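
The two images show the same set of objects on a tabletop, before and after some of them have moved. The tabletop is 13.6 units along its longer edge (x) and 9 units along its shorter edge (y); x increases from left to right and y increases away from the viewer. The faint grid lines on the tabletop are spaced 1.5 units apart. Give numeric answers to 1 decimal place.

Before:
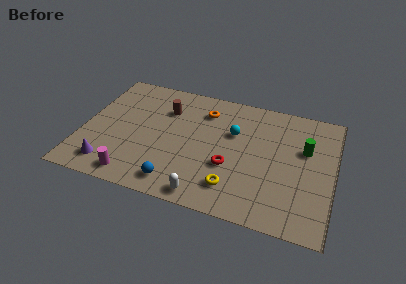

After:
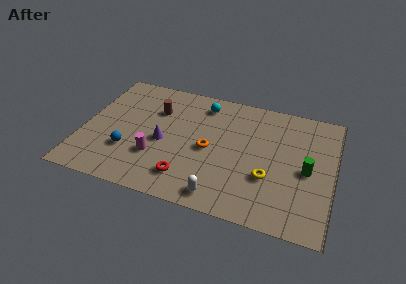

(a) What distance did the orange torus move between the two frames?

2.8

The orange torus was near (6.4, 7.0) before and (6.9, 4.2) after, so it travelled √(0.5² + 2.8²) ≈ 2.8 units.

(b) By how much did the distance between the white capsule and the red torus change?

-0.6

They were about 2.6 units apart before and 2.0 after — 0.6 units closer together.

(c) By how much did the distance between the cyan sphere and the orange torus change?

+1.3

Before: roughly 2.1 units apart; after: 3.4. That's 1.3 units further apart.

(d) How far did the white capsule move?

0.8

The white capsule was near (7.0, 0.9) before and (7.8, 1.1) after, so it travelled √(0.8² + 0.2²) ≈ 0.8 units.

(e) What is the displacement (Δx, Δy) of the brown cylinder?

(-0.5, -0.2)

The brown cylinder started near (4.3, 6.5) and ended near (3.8, 6.3).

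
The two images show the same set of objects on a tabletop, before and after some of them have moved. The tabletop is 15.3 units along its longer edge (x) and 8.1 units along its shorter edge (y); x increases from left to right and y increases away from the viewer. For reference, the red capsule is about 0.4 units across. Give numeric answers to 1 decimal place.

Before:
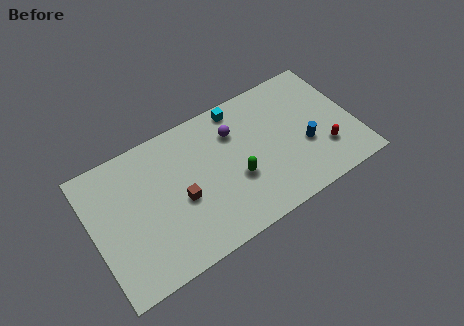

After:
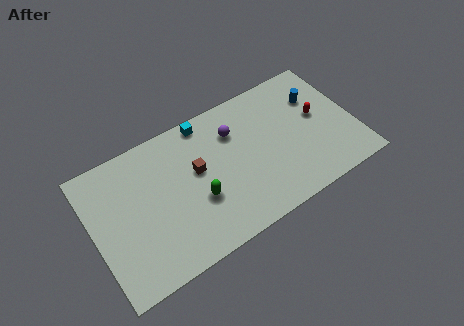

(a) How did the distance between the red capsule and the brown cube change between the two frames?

-1.2

Before: roughly 8.4 units apart; after: 7.2. That's 1.2 units closer together.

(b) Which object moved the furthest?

the blue cylinder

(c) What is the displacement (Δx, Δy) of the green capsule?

(-2.3, -0.1)

The green capsule was at about (8.2, 3.1) and moved to about (5.9, 3.0).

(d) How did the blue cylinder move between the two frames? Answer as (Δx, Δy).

(1.1, 2.6)

The blue cylinder was at about (12.3, 3.1) and moved to about (13.4, 5.7).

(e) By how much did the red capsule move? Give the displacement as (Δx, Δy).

(0.0, 2.2)

The red capsule was at about (13.3, 2.3) and moved to about (13.3, 4.5).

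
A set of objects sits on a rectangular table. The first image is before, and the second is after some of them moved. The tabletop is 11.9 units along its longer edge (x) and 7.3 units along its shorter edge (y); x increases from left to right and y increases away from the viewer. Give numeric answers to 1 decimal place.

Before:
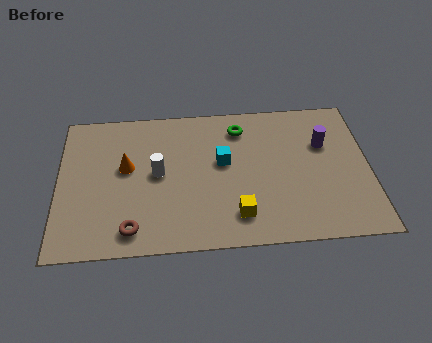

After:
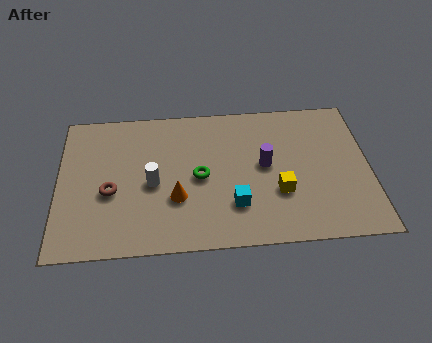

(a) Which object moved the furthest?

the green torus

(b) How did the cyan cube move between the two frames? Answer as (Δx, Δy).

(0.4, -2.2)

From the two frames, the cyan cube sits at roughly (6.3, 4.2) before and (6.7, 2.0) after.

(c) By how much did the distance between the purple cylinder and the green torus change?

-0.9

They were about 3.4 units apart before and 2.5 after — 0.9 units closer together.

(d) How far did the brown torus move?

2.1

The brown torus moved from about (2.8, 1.1) to (2.0, 3.0), a distance of √(0.8² + 1.9²) ≈ 2.1.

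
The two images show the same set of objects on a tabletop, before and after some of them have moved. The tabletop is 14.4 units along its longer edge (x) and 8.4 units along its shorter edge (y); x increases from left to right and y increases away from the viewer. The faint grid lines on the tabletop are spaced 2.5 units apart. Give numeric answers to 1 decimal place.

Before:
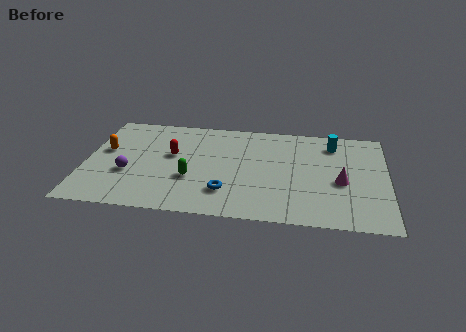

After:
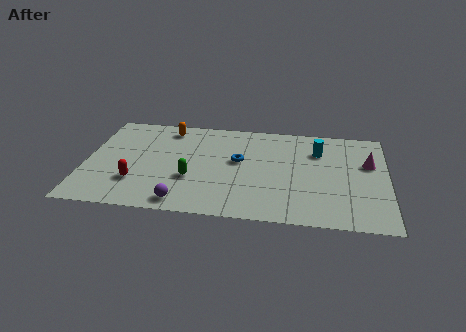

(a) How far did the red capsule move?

3.0

The red capsule moved from about (4.1, 4.9) to (2.5, 2.4), a distance of √(1.6² + 2.5²) ≈ 3.0.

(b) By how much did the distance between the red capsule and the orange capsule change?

+1.8

Before: roughly 3.2 units apart; after: 5.0. That's 1.8 units further apart.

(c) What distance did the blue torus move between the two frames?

2.7

The blue torus moved from about (6.8, 2.1) to (7.3, 4.8), a distance of √(0.5² + 2.7²) ≈ 2.7.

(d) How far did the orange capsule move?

3.7

The orange capsule moved from about (0.9, 4.9) to (3.8, 7.2), a distance of √(2.9² + 2.3²) ≈ 3.7.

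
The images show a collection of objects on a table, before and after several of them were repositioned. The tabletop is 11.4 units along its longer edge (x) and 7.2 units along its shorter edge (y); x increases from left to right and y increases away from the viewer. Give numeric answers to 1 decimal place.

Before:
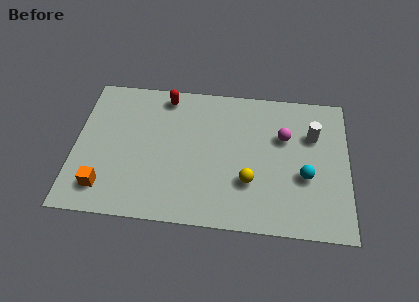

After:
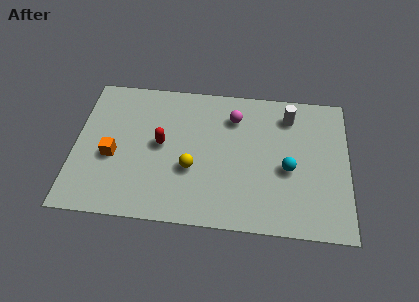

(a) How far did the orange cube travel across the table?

1.6

The orange cube was near (1.3, 1.4) before and (1.6, 3.0) after, so it travelled √(0.3² + 1.6²) ≈ 1.6 units.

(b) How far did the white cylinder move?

1.3

The white cylinder moved from about (9.9, 4.9) to (8.9, 5.8), a distance of √(1.0² + 0.9²) ≈ 1.3.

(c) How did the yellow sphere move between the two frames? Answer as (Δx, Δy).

(-2.4, 0.4)

The yellow sphere started near (7.3, 2.3) and ended near (4.9, 2.7).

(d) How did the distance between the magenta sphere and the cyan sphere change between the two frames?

+1.2

They were about 2.1 units apart before and 3.3 after — 1.2 units further apart.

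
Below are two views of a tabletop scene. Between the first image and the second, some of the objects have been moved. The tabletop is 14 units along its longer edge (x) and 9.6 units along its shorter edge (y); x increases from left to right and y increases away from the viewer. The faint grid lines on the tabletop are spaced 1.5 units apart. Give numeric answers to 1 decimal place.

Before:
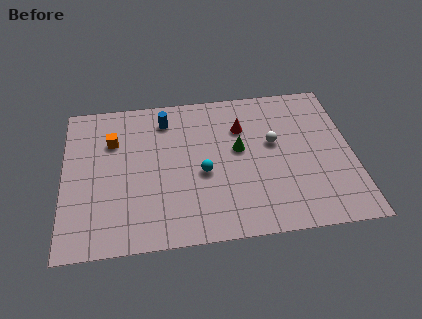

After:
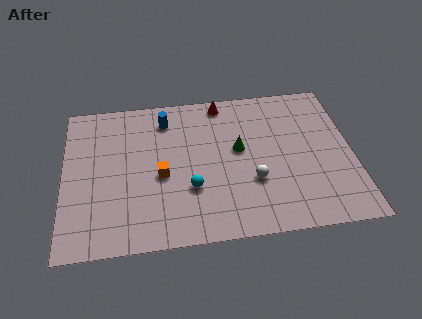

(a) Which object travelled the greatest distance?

the orange cube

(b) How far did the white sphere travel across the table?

2.5

From (10.2, 5.6) to (9.1, 3.3), the white sphere covered √(1.1² + 2.3²) ≈ 2.5 units.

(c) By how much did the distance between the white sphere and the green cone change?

+0.5

The distance was about 1.7 in the first image and 2.2 in the second, so they moved 0.5 units further apart.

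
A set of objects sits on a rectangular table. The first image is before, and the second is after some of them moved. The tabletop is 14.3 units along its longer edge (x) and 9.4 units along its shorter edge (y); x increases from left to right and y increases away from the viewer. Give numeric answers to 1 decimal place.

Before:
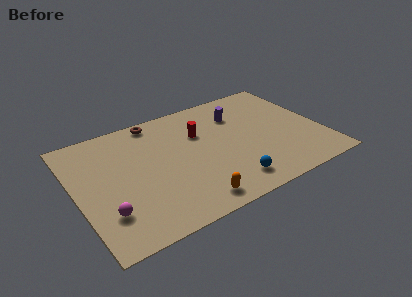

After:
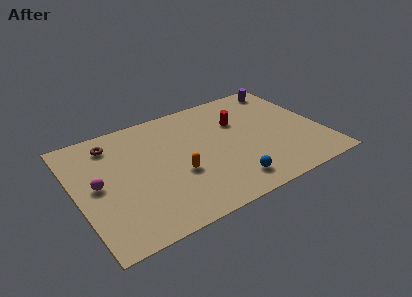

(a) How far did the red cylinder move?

2.3

The red cylinder was near (7.4, 6.3) before and (9.7, 6.3) after, so it travelled √(2.3² + 0.0²) ≈ 2.3 units.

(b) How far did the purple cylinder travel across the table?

3.4

The purple cylinder was near (9.8, 6.9) before and (12.9, 8.2) after, so it travelled √(3.1² + 1.3²) ≈ 3.4 units.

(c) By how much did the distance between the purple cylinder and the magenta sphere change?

+2.7

The distance was about 9.5 in the first image and 12.2 in the second, so they moved 2.7 units further apart.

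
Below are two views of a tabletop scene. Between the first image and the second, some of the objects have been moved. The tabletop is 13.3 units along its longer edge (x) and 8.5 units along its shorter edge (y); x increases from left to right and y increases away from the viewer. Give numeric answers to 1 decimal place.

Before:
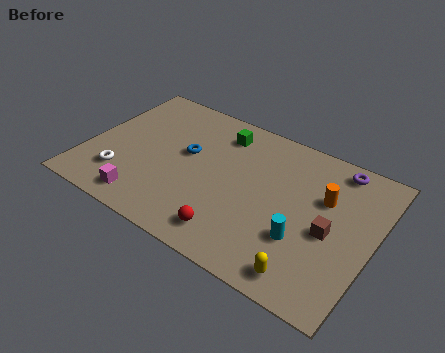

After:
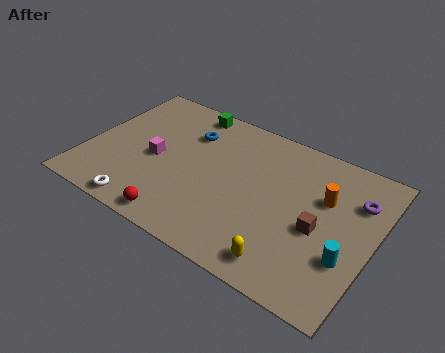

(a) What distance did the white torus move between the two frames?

1.8

The white torus moved from about (1.9, 2.1) to (3.2, 0.8), a distance of √(1.3² + 1.3²) ≈ 1.8.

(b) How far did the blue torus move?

1.3

The blue torus was near (4.5, 4.9) before and (4.4, 6.2) after, so it travelled √(0.1² + 1.3²) ≈ 1.3 units.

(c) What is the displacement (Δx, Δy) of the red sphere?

(-2.4, -0.5)

From the two frames, the red sphere sits at roughly (7.3, 1.4) before and (4.9, 0.9) after.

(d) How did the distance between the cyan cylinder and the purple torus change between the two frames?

-1.5

Before: roughly 4.8 units apart; after: 3.3. That's 1.5 units closer together.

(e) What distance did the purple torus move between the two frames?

1.8

From (11.2, 7.5) to (12.3, 6.1), the purple torus covered √(1.1² + 1.4²) ≈ 1.8 units.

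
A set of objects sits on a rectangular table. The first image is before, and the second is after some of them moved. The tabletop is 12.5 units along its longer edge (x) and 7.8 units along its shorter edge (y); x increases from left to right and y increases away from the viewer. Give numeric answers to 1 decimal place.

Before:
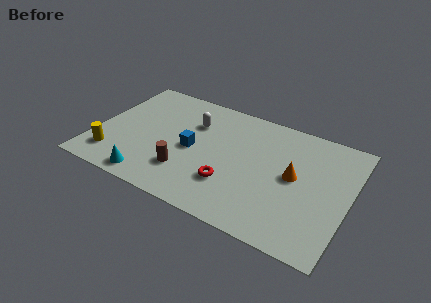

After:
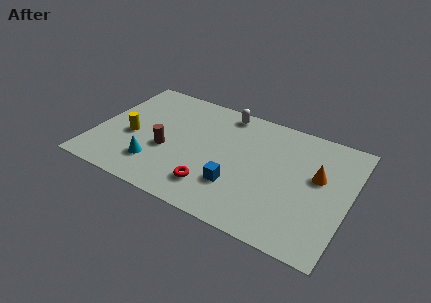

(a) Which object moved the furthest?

the blue cube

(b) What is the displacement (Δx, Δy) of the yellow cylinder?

(0.7, 1.7)

The yellow cylinder started near (1.1, 1.6) and ended near (1.8, 3.3).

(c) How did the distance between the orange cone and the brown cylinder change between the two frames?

+2.0

The distance was about 5.5 in the first image and 7.5 in the second, so they moved 2.0 units further apart.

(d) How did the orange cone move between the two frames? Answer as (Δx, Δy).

(1.1, 0.5)

The orange cone was at about (9.8, 4.1) and moved to about (10.9, 4.6).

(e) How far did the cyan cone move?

1.0

From (3.1, 0.9) to (3.2, 1.9), the cyan cone covered √(0.1² + 1.0²) ≈ 1.0 units.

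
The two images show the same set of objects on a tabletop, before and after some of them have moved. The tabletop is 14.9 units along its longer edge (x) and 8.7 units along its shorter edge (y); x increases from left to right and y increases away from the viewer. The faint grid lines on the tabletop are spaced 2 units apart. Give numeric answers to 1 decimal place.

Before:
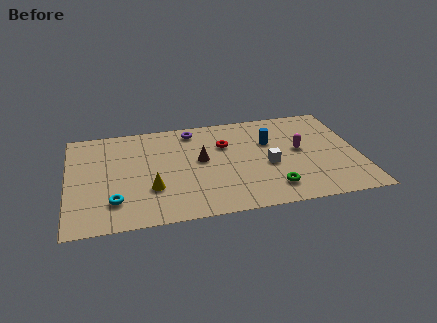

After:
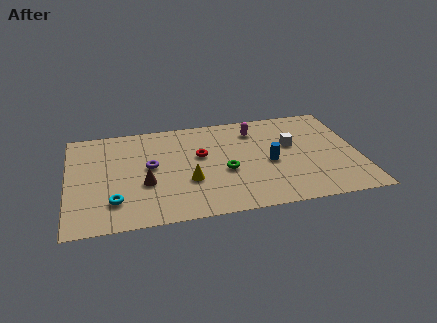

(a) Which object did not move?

the cyan torus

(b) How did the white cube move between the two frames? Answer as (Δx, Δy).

(1.3, 1.5)

The white cube started near (10.2, 3.7) and ended near (11.5, 5.2).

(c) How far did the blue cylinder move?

1.8

From (10.4, 5.7) to (10.3, 3.9), the blue cylinder covered √(0.1² + 1.8²) ≈ 1.8 units.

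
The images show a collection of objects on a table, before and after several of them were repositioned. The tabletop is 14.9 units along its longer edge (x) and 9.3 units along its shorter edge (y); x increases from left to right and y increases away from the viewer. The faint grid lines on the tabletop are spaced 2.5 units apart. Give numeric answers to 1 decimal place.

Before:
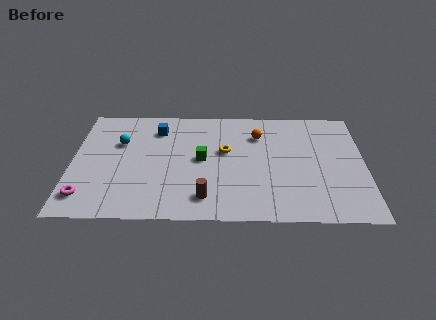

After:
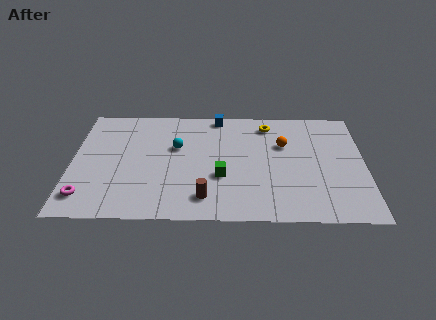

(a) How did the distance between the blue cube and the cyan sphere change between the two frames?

+1.2

Before: roughly 2.2 units apart; after: 3.4. That's 1.2 units further apart.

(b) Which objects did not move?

the magenta torus and the brown cylinder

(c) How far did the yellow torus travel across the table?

3.2

The yellow torus moved from about (7.8, 5.5) to (10.0, 7.8), a distance of √(2.2² + 2.3²) ≈ 3.2.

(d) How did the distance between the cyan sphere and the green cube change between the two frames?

-1.1

They were about 4.4 units apart before and 3.3 after — 1.1 units closer together.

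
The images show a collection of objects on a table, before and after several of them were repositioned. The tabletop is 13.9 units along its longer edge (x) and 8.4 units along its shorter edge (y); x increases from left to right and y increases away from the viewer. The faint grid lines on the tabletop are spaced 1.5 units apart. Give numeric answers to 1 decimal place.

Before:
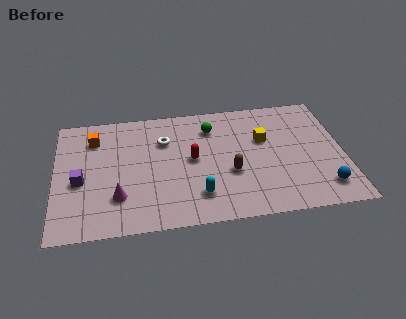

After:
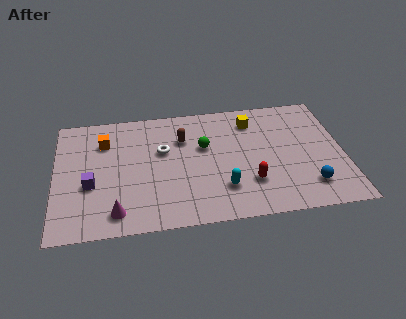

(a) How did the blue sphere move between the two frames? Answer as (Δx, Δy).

(-0.7, 0.2)

From the two frames, the blue sphere sits at roughly (12.8, 1.6) before and (12.1, 1.8) after.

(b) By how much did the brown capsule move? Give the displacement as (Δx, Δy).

(-2.2, 2.7)

The brown capsule started near (8.4, 3.2) and ended near (6.2, 5.9).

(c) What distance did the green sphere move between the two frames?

1.4

The green sphere was near (7.6, 6.5) before and (7.2, 5.2) after, so it travelled √(0.4² + 1.3²) ≈ 1.4 units.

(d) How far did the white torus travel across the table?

0.7

The white torus moved from about (5.3, 5.9) to (5.2, 5.2), a distance of √(0.1² + 0.7²) ≈ 0.7.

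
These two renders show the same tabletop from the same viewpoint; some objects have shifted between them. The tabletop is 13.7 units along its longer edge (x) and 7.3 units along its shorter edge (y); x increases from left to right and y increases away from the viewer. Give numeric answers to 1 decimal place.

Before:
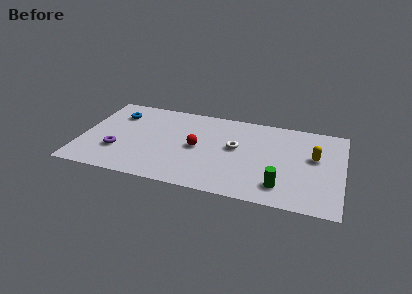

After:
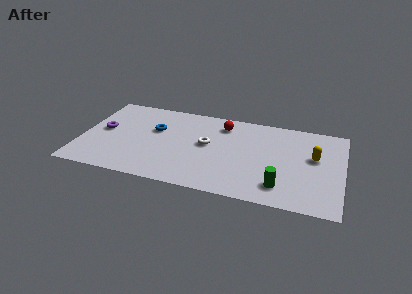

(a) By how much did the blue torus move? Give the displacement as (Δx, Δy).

(2.1, -0.9)

The blue torus started near (1.7, 5.5) and ended near (3.8, 4.6).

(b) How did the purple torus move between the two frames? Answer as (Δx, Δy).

(-0.9, 1.6)

From the two frames, the purple torus sits at roughly (2.0, 2.3) before and (1.1, 3.9) after.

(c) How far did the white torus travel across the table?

1.5

The white torus was near (8.1, 4.1) before and (6.6, 4.0) after, so it travelled √(1.5² + 0.1²) ≈ 1.5 units.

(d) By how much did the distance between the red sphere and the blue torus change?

-1.1

Before: roughly 4.8 units apart; after: 3.7. That's 1.1 units closer together.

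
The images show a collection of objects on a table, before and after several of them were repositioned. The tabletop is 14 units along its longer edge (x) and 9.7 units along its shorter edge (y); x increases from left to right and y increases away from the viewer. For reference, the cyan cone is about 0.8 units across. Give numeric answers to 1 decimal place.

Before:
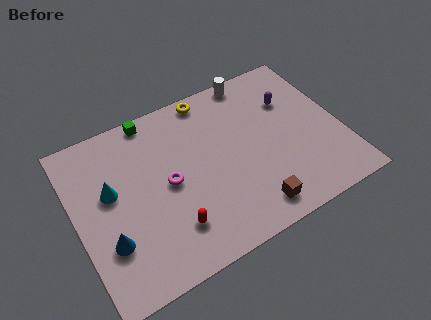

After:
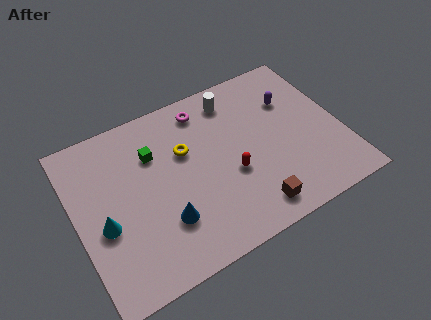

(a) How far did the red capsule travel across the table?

3.7

The red capsule was near (4.6, 2.3) before and (8.0, 3.8) after, so it travelled √(3.4² + 1.5²) ≈ 3.7 units.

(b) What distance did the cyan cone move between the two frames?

1.8

From (1.9, 5.7) to (1.3, 4.0), the cyan cone covered √(0.6² + 1.7²) ≈ 1.8 units.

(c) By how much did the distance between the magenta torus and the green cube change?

-0.9

They were about 4.1 units apart before and 3.2 after — 0.9 units closer together.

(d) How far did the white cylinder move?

1.4

From (10.0, 8.9) to (8.8, 8.1), the white cylinder covered √(1.2² + 0.8²) ≈ 1.4 units.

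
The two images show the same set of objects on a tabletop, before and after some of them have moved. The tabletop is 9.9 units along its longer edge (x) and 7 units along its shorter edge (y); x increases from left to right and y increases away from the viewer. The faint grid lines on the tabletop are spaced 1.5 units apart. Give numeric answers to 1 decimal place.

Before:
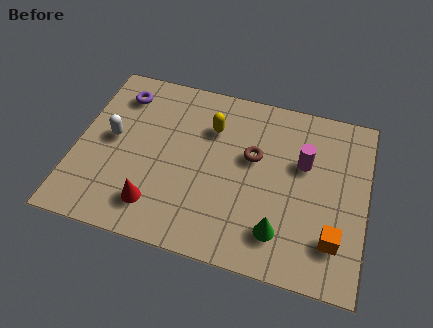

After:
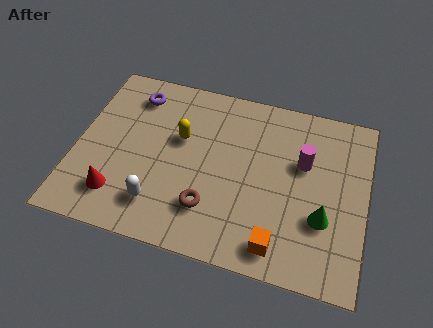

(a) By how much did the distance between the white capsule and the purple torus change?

+2.5

They were about 1.9 units apart before and 4.4 after — 2.5 units further apart.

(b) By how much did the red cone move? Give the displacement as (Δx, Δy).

(-1.3, 0.1)

From the two frames, the red cone sits at roughly (2.9, 1.4) before and (1.6, 1.5) after.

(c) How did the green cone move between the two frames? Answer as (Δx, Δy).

(1.4, 0.9)

From the two frames, the green cone sits at roughly (7.1, 1.5) before and (8.5, 2.4) after.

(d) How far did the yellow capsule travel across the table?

1.2

The yellow capsule was near (4.5, 5.0) before and (3.5, 4.3) after, so it travelled √(1.0² + 0.7²) ≈ 1.2 units.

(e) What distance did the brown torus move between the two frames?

2.7

From (6.0, 4.2) to (4.7, 1.8), the brown torus covered √(1.3² + 2.4²) ≈ 2.7 units.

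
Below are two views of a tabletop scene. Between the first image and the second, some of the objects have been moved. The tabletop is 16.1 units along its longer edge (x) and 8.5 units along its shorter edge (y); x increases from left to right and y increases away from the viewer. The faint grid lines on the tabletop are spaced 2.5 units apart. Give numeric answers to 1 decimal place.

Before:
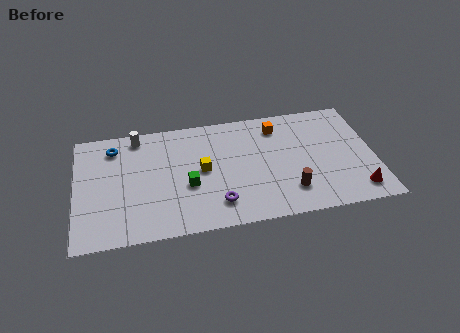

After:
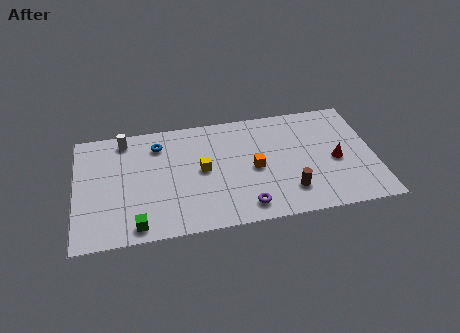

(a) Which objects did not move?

the brown cylinder and the yellow cube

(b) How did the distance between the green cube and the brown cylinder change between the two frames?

+2.7

They were about 5.6 units apart before and 8.3 after — 2.7 units further apart.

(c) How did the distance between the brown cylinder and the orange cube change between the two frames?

-2.2

They were about 4.9 units apart before and 2.7 after — 2.2 units closer together.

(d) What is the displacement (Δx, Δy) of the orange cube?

(-1.4, -2.9)

The orange cube started near (11.0, 6.9) and ended near (9.6, 4.0).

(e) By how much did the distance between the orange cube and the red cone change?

-2.4

Before: roughly 6.8 units apart; after: 4.4. That's 2.4 units closer together.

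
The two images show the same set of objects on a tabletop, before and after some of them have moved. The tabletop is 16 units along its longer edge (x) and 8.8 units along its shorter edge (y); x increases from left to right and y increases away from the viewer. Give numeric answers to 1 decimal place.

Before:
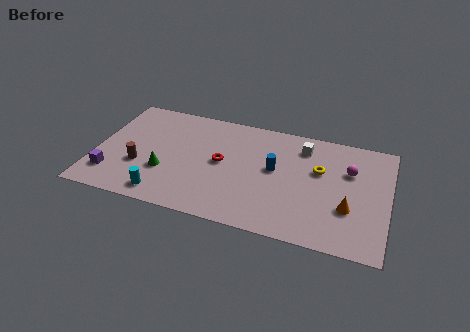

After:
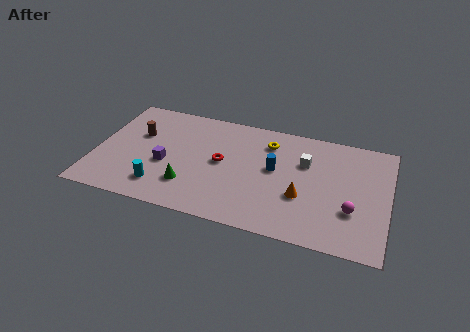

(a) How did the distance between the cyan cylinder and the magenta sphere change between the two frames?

-0.5

Before: roughly 10.9 units apart; after: 10.4. That's 0.5 units closer together.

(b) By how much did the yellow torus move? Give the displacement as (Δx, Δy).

(-2.9, 1.4)

From the two frames, the yellow torus sits at roughly (12.2, 5.5) before and (9.3, 6.9) after.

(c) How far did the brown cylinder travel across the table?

2.5

From (2.5, 3.1) to (2.2, 5.6), the brown cylinder covered √(0.3² + 2.5²) ≈ 2.5 units.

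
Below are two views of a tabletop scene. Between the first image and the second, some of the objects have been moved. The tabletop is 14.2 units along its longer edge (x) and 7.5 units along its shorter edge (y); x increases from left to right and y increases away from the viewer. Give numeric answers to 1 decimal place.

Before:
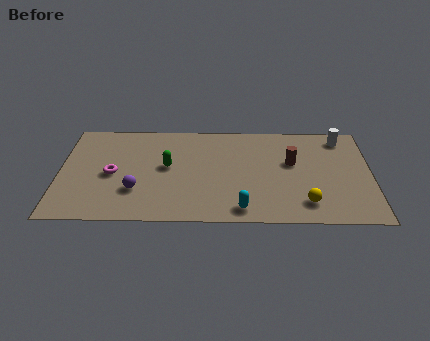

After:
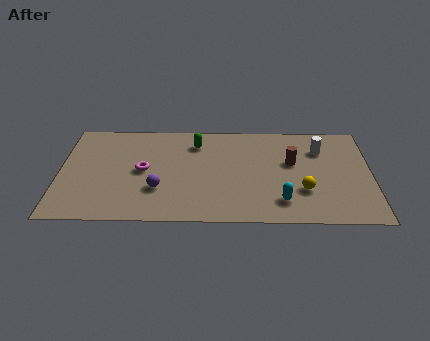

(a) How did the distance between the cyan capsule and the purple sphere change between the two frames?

+0.7

They were about 5.0 units apart before and 5.7 after — 0.7 units further apart.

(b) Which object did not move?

the brown cylinder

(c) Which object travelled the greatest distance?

the green capsule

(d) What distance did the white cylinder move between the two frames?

1.3

The white cylinder was near (12.9, 6.4) before and (11.9, 5.5) after, so it travelled √(1.0² + 0.9²) ≈ 1.3 units.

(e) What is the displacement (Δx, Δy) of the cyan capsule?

(1.8, 0.6)

From the two frames, the cyan capsule sits at roughly (8.3, 1.0) before and (10.1, 1.6) after.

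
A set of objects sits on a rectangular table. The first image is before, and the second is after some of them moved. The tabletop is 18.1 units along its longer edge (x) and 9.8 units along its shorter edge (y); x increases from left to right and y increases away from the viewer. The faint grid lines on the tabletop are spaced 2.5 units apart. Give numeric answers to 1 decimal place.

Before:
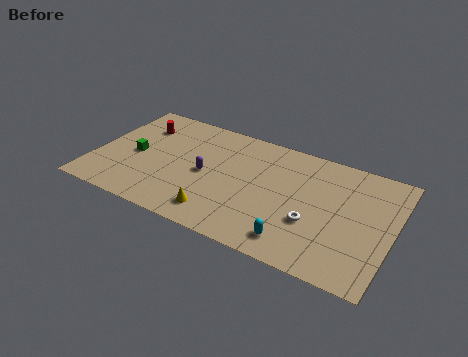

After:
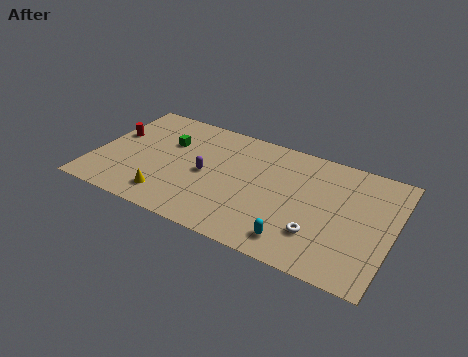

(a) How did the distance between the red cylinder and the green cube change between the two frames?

+0.7

Before: roughly 2.7 units apart; after: 3.4. That's 0.7 units further apart.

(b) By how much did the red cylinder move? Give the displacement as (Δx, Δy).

(-1.4, -1.4)

The red cylinder started near (2.3, 7.3) and ended near (0.9, 5.9).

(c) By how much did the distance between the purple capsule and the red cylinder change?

+0.8

They were about 5.2 units apart before and 6.0 after — 0.8 units further apart.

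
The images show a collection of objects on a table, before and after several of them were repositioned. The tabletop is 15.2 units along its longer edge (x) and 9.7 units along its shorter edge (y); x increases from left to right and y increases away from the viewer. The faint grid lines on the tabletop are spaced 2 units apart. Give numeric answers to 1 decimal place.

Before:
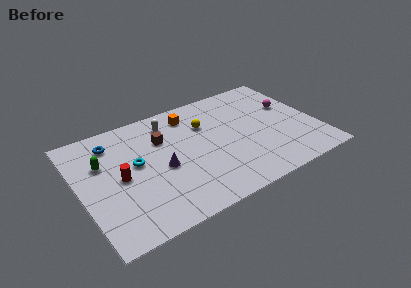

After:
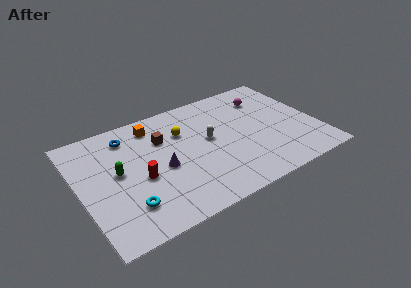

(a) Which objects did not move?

the purple cone and the brown cube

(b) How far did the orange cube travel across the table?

2.4

The orange cube moved from about (7.5, 8.0) to (5.1, 8.1), a distance of √(2.4² + 0.1²) ≈ 2.4.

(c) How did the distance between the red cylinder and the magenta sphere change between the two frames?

-2.1

Before: roughly 11.4 units apart; after: 9.3. That's 2.1 units closer together.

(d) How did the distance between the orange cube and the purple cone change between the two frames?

-0.6

They were about 4.4 units apart before and 3.8 after — 0.6 units closer together.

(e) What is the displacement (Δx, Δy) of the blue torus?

(1.0, 0.1)

The blue torus was at about (2.4, 7.8) and moved to about (3.4, 7.9).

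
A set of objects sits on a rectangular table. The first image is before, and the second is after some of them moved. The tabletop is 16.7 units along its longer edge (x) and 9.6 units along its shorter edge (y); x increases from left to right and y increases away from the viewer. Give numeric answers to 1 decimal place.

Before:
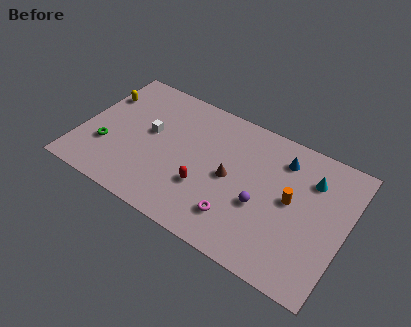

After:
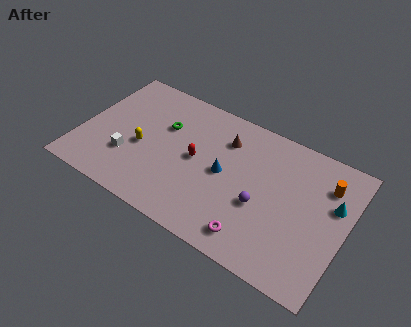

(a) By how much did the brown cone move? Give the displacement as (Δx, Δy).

(-0.7, 2.5)

The brown cone started near (9.5, 4.7) and ended near (8.8, 7.2).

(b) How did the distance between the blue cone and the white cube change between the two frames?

-2.3

Before: roughly 8.5 units apart; after: 6.2. That's 2.3 units closer together.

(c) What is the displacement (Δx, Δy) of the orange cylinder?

(1.9, 2.1)

The orange cylinder was at about (13.3, 5.1) and moved to about (15.2, 7.2).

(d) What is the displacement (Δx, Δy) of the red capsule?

(-0.8, 1.7)

The red capsule was at about (8.1, 3.2) and moved to about (7.3, 4.9).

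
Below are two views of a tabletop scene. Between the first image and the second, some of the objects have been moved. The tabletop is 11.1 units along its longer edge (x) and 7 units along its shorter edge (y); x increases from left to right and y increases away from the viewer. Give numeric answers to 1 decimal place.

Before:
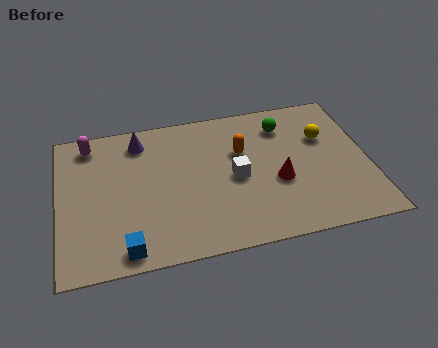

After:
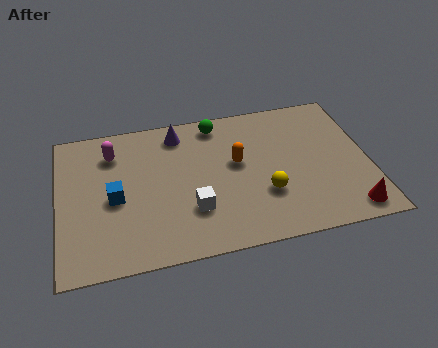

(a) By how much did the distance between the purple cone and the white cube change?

-0.3

The distance was about 4.1 in the first image and 3.8 in the second, so they moved 0.3 units closer together.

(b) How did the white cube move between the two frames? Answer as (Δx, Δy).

(-1.6, -1.2)

The white cube was at about (6.3, 3.3) and moved to about (4.7, 2.1).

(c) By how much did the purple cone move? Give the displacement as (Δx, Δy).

(1.4, 0.1)

The purple cone was at about (3.0, 5.8) and moved to about (4.4, 5.9).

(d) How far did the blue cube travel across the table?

2.4

The blue cube was near (2.3, 0.8) before and (2.0, 3.2) after, so it travelled √(0.3² + 2.4²) ≈ 2.4 units.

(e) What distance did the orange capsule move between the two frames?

0.5

The orange capsule was near (6.6, 4.5) before and (6.4, 4.0) after, so it travelled √(0.2² + 0.5²) ≈ 0.5 units.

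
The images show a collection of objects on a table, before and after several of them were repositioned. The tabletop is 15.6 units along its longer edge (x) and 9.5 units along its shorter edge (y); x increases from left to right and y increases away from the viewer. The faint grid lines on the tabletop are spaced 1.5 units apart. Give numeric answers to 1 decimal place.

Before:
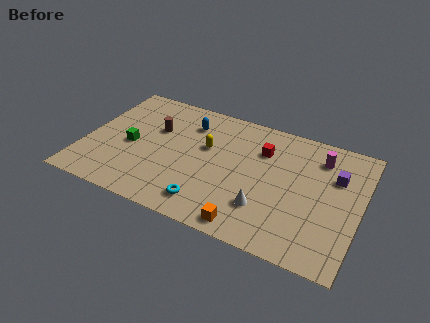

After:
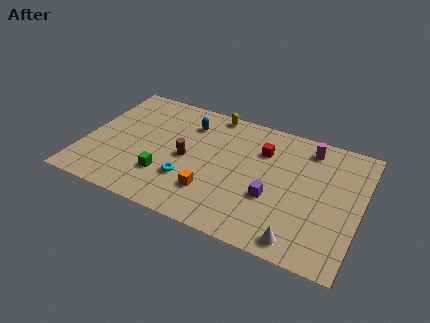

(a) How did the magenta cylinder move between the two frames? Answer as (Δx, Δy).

(-0.7, 0.5)

The magenta cylinder was at about (13.1, 7.5) and moved to about (12.4, 8.0).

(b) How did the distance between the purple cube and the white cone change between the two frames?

-2.2

The distance was about 5.2 in the first image and 3.0 in the second, so they moved 2.2 units closer together.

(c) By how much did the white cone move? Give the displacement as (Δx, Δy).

(2.1, -1.5)

From the two frames, the white cone sits at roughly (10.5, 2.6) before and (12.6, 1.1) after.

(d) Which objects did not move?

the red cube and the blue capsule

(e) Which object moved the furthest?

the purple cube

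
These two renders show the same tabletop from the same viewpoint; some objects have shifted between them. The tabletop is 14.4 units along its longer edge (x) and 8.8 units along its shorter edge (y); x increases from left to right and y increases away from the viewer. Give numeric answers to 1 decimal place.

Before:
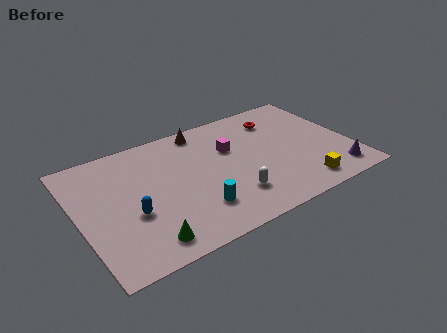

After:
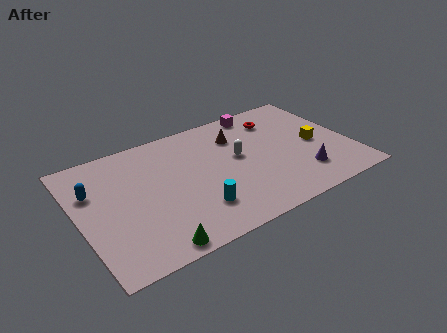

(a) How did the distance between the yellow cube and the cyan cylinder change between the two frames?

+1.5

The distance was about 5.6 in the first image and 7.1 in the second, so they moved 1.5 units further apart.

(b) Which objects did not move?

the cyan cylinder and the red torus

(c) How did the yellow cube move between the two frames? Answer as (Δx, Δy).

(1.3, 2.8)

The yellow cube was at about (11.3, 1.3) and moved to about (12.6, 4.1).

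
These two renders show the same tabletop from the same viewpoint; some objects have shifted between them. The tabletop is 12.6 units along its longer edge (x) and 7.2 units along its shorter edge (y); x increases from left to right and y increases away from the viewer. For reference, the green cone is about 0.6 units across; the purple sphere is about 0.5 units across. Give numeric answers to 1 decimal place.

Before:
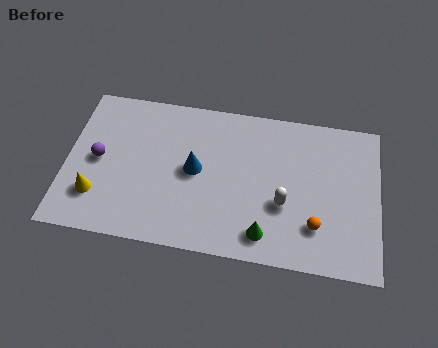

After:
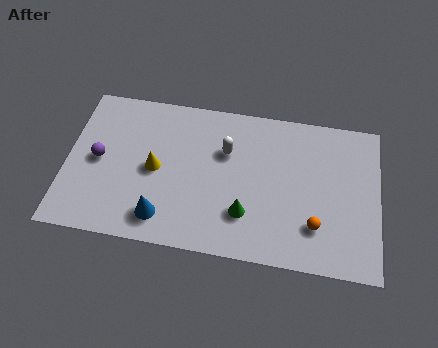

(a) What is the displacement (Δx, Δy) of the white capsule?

(-2.4, 2.1)

The white capsule was at about (8.8, 2.7) and moved to about (6.4, 4.8).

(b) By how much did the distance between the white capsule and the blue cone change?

+0.5

The distance was about 3.7 in the first image and 4.2 in the second, so they moved 0.5 units further apart.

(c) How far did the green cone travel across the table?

1.1

From (8.1, 1.2) to (7.3, 2.0), the green cone covered √(0.8² + 0.8²) ≈ 1.1 units.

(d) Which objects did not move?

the orange sphere and the purple sphere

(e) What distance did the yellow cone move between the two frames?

2.8

From (1.3, 1.9) to (3.6, 3.5), the yellow cone covered √(2.3² + 1.6²) ≈ 2.8 units.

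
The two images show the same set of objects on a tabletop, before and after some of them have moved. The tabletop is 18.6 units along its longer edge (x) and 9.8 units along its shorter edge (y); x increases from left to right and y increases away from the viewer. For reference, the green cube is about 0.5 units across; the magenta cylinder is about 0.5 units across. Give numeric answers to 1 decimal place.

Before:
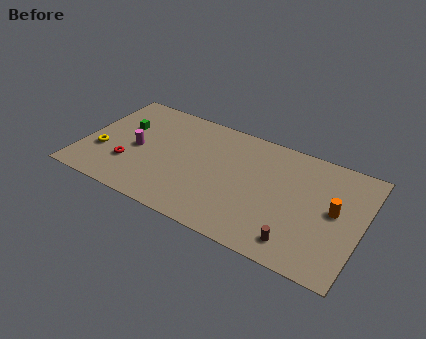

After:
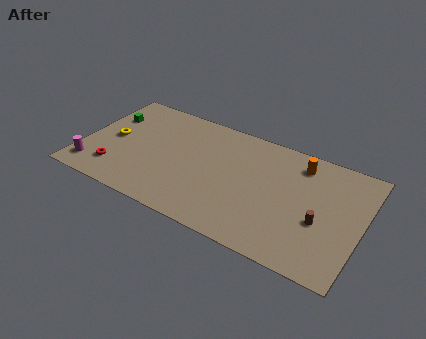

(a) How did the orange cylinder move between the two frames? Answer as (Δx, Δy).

(-2.6, 2.9)

The orange cylinder was at about (16.8, 5.2) and moved to about (14.2, 8.1).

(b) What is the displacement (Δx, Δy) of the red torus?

(-0.8, -0.8)

The red torus was at about (3.3, 3.0) and moved to about (2.5, 2.2).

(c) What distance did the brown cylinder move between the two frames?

2.6

The brown cylinder was near (14.8, 1.6) before and (16.0, 3.9) after, so it travelled √(1.2² + 2.3²) ≈ 2.6 units.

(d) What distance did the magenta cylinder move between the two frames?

3.9

From (3.6, 4.6) to (1.0, 1.7), the magenta cylinder covered √(2.6² + 2.9²) ≈ 3.9 units.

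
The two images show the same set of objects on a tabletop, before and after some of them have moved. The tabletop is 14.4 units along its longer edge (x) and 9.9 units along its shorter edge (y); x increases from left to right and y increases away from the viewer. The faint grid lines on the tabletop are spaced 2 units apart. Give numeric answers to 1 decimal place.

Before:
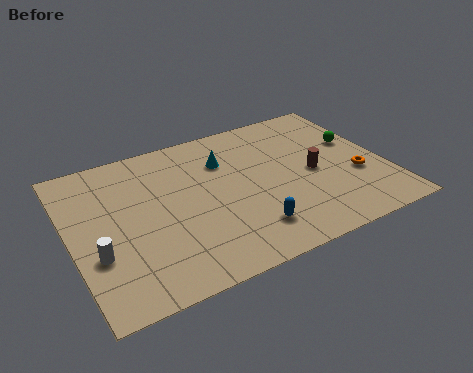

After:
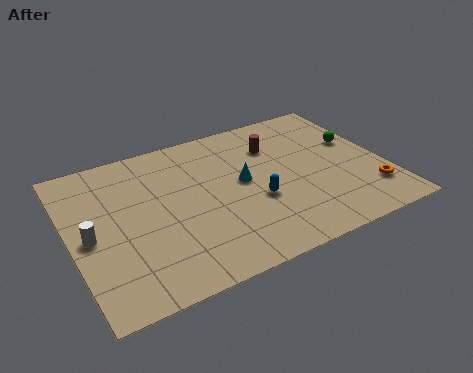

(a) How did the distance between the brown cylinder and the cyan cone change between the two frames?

-1.9

The distance was about 4.5 in the first image and 2.6 in the second, so they moved 1.9 units closer together.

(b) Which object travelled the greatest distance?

the brown cylinder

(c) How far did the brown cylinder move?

3.0

The brown cylinder was near (11.1, 4.6) before and (9.7, 7.2) after, so it travelled √(1.4² + 2.6²) ≈ 3.0 units.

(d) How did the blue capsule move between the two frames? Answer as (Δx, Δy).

(0.6, 1.7)

The blue capsule started near (7.7, 2.1) and ended near (8.3, 3.8).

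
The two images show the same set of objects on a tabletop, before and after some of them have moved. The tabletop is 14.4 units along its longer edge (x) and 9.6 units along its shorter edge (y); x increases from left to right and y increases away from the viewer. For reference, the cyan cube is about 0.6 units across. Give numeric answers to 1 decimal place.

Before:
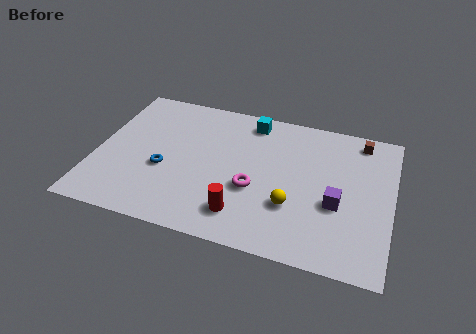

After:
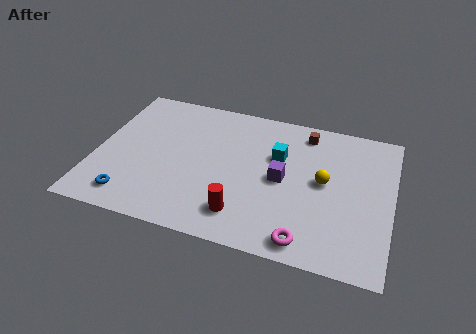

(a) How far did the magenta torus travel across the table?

3.7

The magenta torus was near (7.8, 3.7) before and (10.5, 1.1) after, so it travelled √(2.7² + 2.6²) ≈ 3.7 units.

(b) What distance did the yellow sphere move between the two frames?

2.4

From (9.7, 3.1) to (11.1, 5.1), the yellow sphere covered √(1.4² + 2.0²) ≈ 2.4 units.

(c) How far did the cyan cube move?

2.6

From (7.3, 8.3) to (8.8, 6.2), the cyan cube covered √(1.5² + 2.1²) ≈ 2.6 units.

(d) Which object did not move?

the red cylinder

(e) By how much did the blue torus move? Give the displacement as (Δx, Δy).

(-1.4, -2.3)

The blue torus started near (3.4, 3.8) and ended near (2.0, 1.5).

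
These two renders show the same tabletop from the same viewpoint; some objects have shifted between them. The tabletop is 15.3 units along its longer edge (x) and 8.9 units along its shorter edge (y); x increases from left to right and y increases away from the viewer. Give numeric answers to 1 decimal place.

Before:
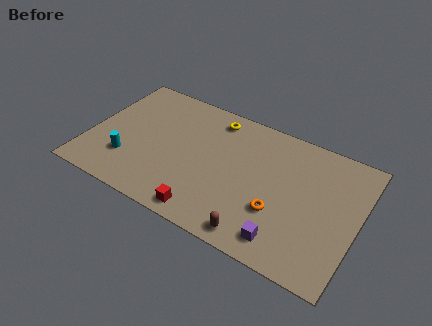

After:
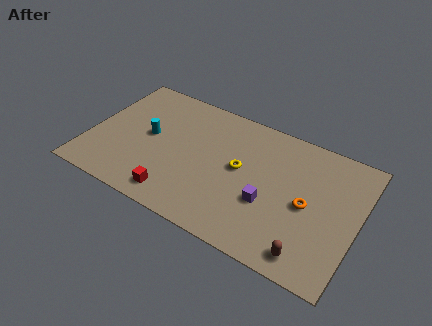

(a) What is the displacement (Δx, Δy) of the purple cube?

(-1.2, 1.9)

The purple cube was at about (11.6, 1.4) and moved to about (10.4, 3.3).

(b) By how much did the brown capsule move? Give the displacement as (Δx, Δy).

(2.9, 0.2)

From the two frames, the brown capsule sits at roughly (10.1, 1.0) before and (13.0, 1.2) after.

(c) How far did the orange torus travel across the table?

1.9

The orange torus moved from about (11.0, 3.0) to (12.5, 4.2), a distance of √(1.5² + 1.2²) ≈ 1.9.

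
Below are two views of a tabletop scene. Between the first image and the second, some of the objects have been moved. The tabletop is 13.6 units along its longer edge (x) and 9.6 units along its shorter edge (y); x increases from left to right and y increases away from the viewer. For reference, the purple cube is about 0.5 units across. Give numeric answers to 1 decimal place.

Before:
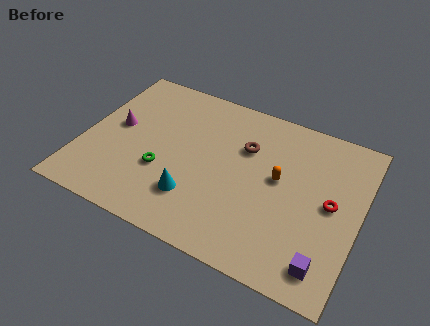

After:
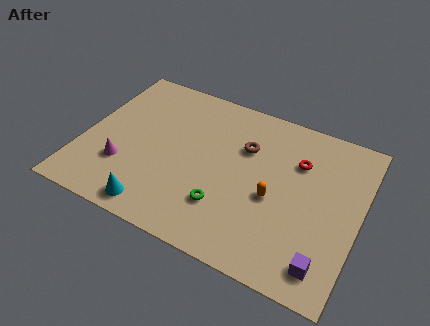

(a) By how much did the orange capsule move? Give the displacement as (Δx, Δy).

(-0.1, -1.2)

From the two frames, the orange capsule sits at roughly (9.6, 5.3) before and (9.5, 4.1) after.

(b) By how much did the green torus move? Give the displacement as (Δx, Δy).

(3.2, -0.8)

From the two frames, the green torus sits at roughly (4.1, 3.4) before and (7.3, 2.6) after.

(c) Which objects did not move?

the purple cube and the brown torus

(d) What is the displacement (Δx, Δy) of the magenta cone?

(0.7, -2.3)

The magenta cone was at about (1.5, 5.2) and moved to about (2.2, 2.9).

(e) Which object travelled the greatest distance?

the green torus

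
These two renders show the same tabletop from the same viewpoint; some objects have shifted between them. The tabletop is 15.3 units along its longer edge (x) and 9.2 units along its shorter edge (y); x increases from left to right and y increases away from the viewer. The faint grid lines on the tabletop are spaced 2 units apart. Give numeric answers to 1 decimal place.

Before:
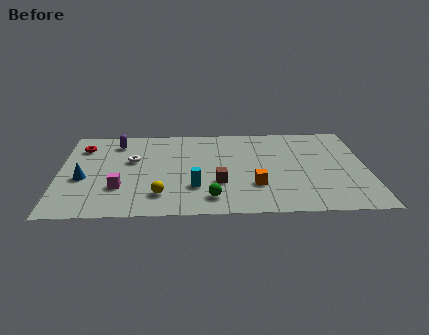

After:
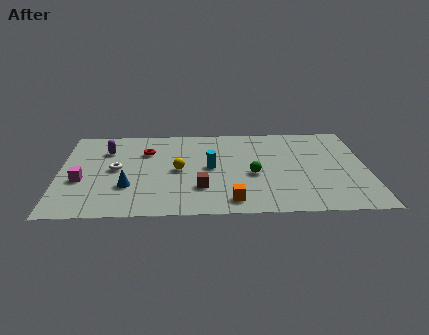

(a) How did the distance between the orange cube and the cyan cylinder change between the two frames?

+0.5

The distance was about 3.0 in the first image and 3.5 in the second, so they moved 0.5 units further apart.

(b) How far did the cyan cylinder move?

2.2

The cyan cylinder was near (6.7, 2.7) before and (7.5, 4.7) after, so it travelled √(0.8² + 2.0²) ≈ 2.2 units.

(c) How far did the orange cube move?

1.9

The orange cube was near (9.7, 2.8) before and (8.5, 1.3) after, so it travelled √(1.2² + 1.5²) ≈ 1.9 units.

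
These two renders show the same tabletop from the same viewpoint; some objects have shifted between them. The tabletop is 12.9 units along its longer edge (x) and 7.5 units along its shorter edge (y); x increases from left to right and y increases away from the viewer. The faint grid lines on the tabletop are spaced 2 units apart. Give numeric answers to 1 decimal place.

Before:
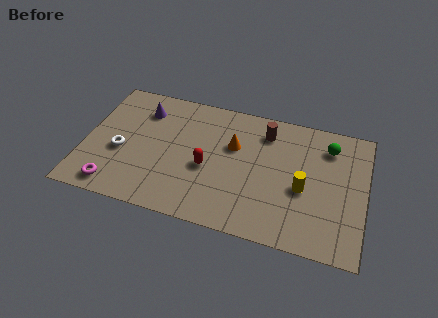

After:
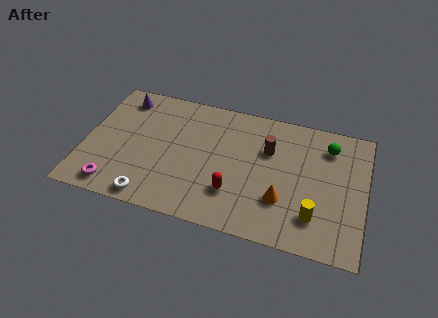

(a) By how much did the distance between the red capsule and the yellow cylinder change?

-0.7

They were about 4.4 units apart before and 3.7 after — 0.7 units closer together.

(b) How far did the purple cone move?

1.1

From (2.5, 5.8) to (1.5, 6.3), the purple cone covered √(1.0² + 0.5²) ≈ 1.1 units.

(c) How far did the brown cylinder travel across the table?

1.0

The brown cylinder was near (8.2, 6.0) before and (8.4, 5.0) after, so it travelled √(0.2² + 1.0²) ≈ 1.0 units.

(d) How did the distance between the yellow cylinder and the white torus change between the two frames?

-0.9

Before: roughly 8.4 units apart; after: 7.5. That's 0.9 units closer together.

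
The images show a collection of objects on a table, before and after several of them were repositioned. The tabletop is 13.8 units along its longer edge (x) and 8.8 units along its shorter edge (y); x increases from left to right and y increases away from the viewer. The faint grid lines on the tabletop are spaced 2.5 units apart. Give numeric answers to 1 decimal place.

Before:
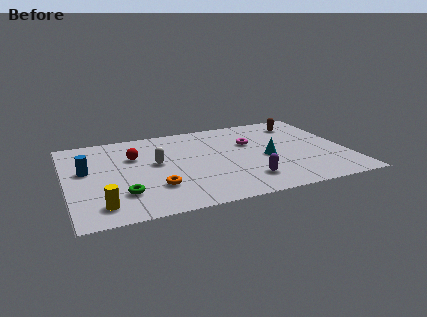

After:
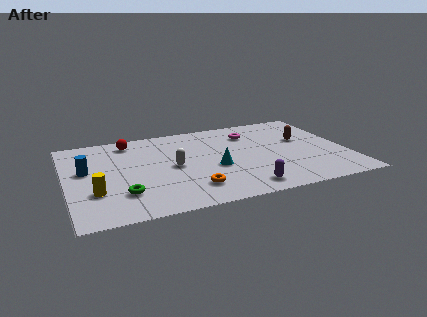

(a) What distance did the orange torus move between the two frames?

1.8

The orange torus was near (4.2, 2.5) before and (5.9, 1.9) after, so it travelled √(1.7² + 0.6²) ≈ 1.8 units.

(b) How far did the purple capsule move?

0.7

The purple capsule was near (8.6, 1.9) before and (8.4, 1.2) after, so it travelled √(0.2² + 0.7²) ≈ 0.7 units.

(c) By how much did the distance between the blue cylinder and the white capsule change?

+0.9

They were about 3.4 units apart before and 4.3 after — 0.9 units further apart.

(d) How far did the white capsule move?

1.0

From (4.4, 4.9) to (5.2, 4.3), the white capsule covered √(0.8² + 0.6²) ≈ 1.0 units.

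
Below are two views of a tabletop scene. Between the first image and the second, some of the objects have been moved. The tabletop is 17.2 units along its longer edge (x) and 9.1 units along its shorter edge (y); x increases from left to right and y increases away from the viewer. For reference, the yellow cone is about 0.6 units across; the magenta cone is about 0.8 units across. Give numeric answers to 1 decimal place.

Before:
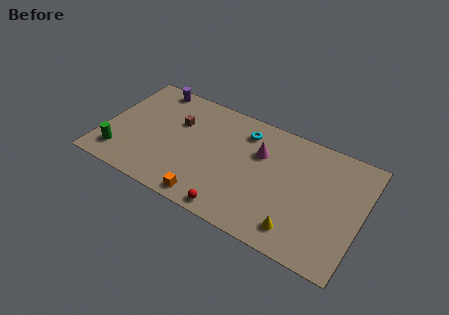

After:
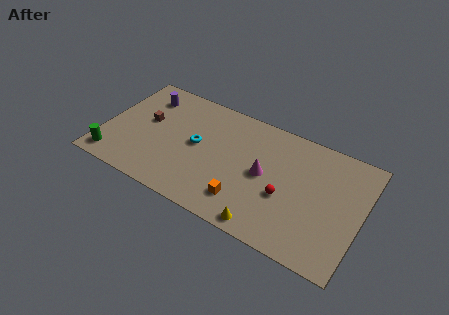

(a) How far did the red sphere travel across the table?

4.1

The red sphere moved from about (9.2, 0.9) to (12.3, 3.6), a distance of √(3.1² + 2.7²) ≈ 4.1.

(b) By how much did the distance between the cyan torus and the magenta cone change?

+2.9

They were about 1.7 units apart before and 4.6 after — 2.9 units further apart.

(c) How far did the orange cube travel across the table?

2.5

From (7.5, 1.0) to (9.8, 2.0), the orange cube covered √(2.3² + 1.0²) ≈ 2.5 units.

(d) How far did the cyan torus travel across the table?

3.8

The cyan torus moved from about (9.1, 7.3) to (6.2, 4.8), a distance of √(2.9² + 2.5²) ≈ 3.8.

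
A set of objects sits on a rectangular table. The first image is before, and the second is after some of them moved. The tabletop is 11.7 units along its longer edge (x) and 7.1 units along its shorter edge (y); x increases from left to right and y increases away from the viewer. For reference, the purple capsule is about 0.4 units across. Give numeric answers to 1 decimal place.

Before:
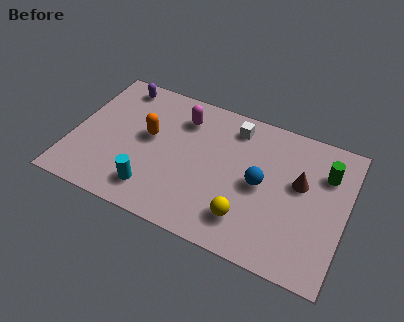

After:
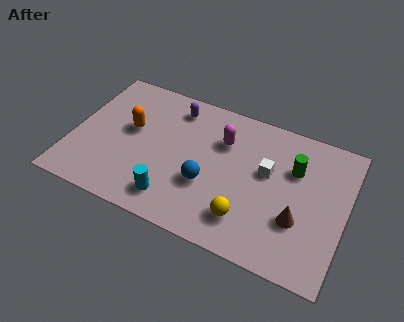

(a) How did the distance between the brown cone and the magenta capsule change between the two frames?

-1.0

The distance was about 5.4 in the first image and 4.4 in the second, so they moved 1.0 units closer together.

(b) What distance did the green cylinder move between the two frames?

1.3

The green cylinder moved from about (10.7, 5.1) to (9.4, 4.8), a distance of √(1.3² + 0.3²) ≈ 1.3.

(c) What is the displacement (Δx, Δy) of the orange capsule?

(-0.8, 0.1)

From the two frames, the orange capsule sits at roughly (3.2, 4.0) before and (2.4, 4.1) after.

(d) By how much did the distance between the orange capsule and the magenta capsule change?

+2.0

The distance was about 2.0 in the first image and 4.0 in the second, so they moved 2.0 units further apart.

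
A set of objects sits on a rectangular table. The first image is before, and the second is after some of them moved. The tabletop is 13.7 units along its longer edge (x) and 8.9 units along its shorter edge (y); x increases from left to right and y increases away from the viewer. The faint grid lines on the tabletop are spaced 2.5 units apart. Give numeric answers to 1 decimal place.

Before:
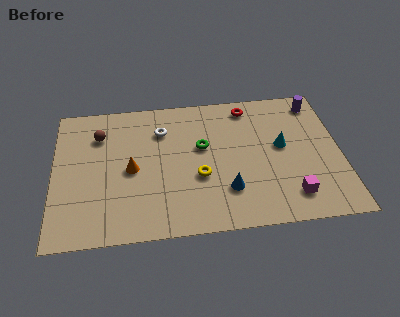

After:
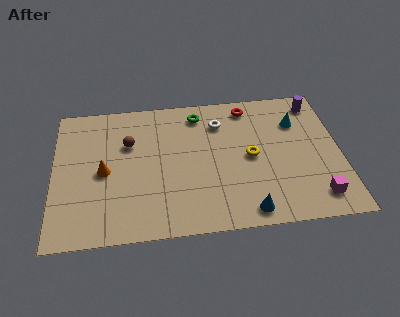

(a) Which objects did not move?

the red torus and the purple cylinder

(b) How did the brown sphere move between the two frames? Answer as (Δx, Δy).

(1.4, -0.7)

The brown sphere started near (2.2, 6.6) and ended near (3.6, 5.9).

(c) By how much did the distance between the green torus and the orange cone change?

+2.1

They were about 3.6 units apart before and 5.7 after — 2.1 units further apart.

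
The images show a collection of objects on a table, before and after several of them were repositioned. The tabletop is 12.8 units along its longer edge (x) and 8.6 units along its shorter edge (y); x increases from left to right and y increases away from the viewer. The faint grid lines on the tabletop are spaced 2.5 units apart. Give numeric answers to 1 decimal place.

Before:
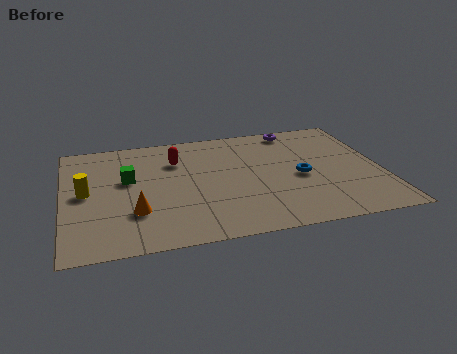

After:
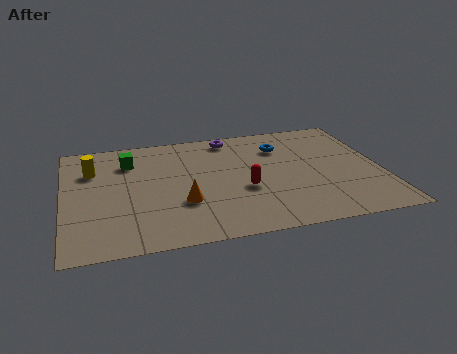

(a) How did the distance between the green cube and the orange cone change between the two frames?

+1.6

The distance was about 2.5 in the first image and 4.1 in the second, so they moved 1.6 units further apart.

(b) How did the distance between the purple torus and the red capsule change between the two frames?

-1.0

They were about 5.2 units apart before and 4.2 after — 1.0 units closer together.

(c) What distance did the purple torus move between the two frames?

2.7

The purple torus was near (9.6, 7.7) before and (6.9, 7.6) after, so it travelled √(2.7² + 0.1²) ≈ 2.7 units.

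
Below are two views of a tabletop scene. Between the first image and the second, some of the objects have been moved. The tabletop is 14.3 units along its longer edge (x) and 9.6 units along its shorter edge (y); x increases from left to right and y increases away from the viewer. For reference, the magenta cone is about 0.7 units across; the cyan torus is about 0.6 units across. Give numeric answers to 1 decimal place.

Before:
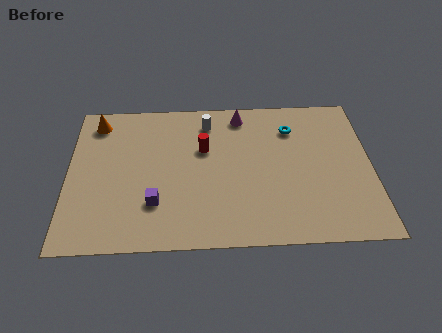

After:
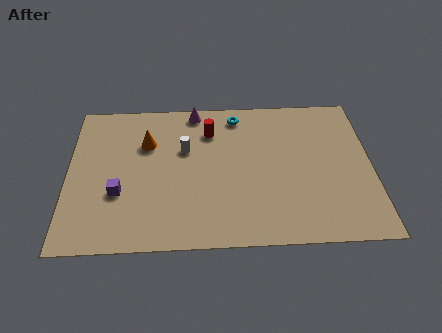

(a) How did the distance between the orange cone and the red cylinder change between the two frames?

-2.4

The distance was about 5.5 in the first image and 3.1 in the second, so they moved 2.4 units closer together.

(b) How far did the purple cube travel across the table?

1.8

The purple cube was near (4.1, 2.7) before and (2.4, 3.4) after, so it travelled √(1.7² + 0.7²) ≈ 1.8 units.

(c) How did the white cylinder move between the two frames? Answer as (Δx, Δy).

(-1.1, -1.8)

The white cylinder was at about (6.6, 7.9) and moved to about (5.5, 6.1).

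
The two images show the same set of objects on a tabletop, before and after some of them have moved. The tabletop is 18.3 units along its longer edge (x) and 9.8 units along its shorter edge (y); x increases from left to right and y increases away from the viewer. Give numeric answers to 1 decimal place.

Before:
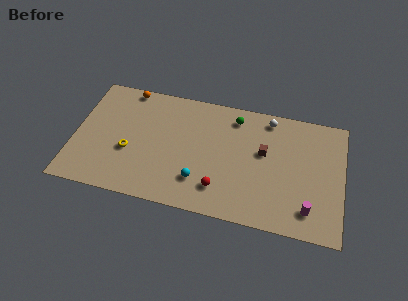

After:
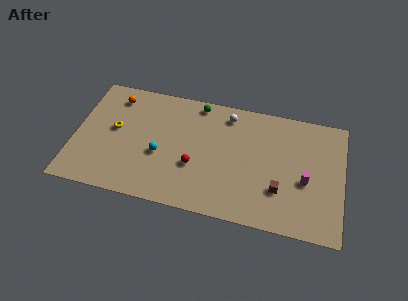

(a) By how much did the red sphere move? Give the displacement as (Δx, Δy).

(-1.8, 1.4)

The red sphere was at about (10.1, 2.2) and moved to about (8.3, 3.6).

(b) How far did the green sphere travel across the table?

2.7

The green sphere was near (10.8, 8.2) before and (8.2, 8.8) after, so it travelled √(2.6² + 0.6²) ≈ 2.7 units.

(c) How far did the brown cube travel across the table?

3.0

From (12.9, 5.8) to (14.1, 3.0), the brown cube covered √(1.2² + 2.8²) ≈ 3.0 units.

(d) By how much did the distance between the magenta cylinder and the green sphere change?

+0.7

Before: roughly 8.2 units apart; after: 8.9. That's 0.7 units further apart.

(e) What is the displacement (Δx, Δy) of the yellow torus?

(-1.1, 1.6)

The yellow torus started near (3.8, 3.8) and ended near (2.7, 5.4).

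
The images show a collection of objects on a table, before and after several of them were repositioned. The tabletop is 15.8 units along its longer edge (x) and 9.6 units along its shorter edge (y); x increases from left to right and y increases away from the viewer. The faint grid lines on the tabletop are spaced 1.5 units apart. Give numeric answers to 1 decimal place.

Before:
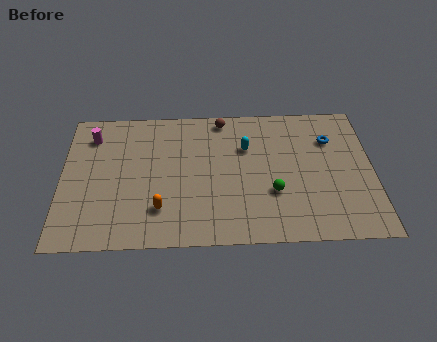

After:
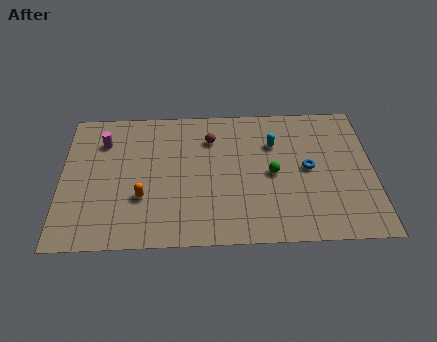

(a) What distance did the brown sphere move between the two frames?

1.5

From (8.2, 8.6) to (7.6, 7.2), the brown sphere covered √(0.6² + 1.4²) ≈ 1.5 units.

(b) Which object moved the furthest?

the blue torus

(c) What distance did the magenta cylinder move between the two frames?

0.7

The magenta cylinder moved from about (1.5, 7.6) to (2.1, 7.2), a distance of √(0.6² + 0.4²) ≈ 0.7.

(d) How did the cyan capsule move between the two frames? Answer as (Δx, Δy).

(1.4, 0.2)

The cyan capsule started near (9.4, 6.5) and ended near (10.8, 6.7).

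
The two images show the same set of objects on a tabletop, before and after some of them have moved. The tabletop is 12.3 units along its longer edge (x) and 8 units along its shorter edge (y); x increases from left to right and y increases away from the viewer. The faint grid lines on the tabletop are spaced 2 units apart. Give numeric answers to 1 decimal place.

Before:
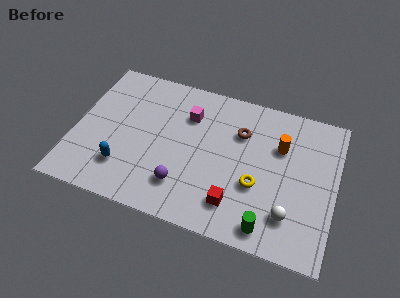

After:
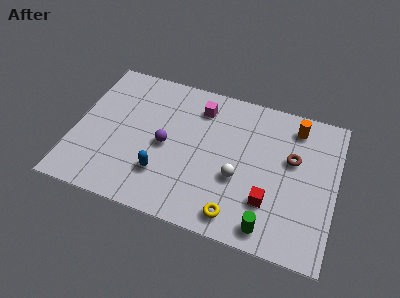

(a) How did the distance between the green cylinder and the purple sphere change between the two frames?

+1.6

Before: roughly 4.2 units apart; after: 5.8. That's 1.6 units further apart.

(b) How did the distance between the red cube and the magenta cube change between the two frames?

+0.6

They were about 4.9 units apart before and 5.5 after — 0.6 units further apart.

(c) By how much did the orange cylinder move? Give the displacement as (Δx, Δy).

(0.6, 1.3)

The orange cylinder started near (9.6, 5.4) and ended near (10.2, 6.7).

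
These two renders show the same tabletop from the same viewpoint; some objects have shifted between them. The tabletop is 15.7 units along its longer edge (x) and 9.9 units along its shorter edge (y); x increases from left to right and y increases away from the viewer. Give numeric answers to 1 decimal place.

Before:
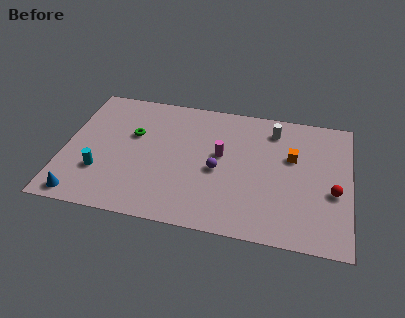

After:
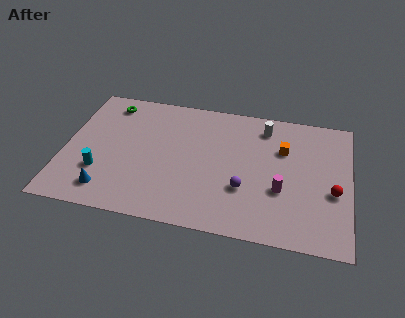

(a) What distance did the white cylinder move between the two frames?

0.5

The white cylinder moved from about (11.4, 8.1) to (10.9, 8.2), a distance of √(0.5² + 0.1²) ≈ 0.5.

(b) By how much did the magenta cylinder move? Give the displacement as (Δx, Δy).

(3.4, -2.0)

The magenta cylinder started near (8.6, 5.6) and ended near (12.0, 3.6).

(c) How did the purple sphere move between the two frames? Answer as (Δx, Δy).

(1.5, -1.1)

The purple sphere was at about (8.5, 4.4) and moved to about (10.0, 3.3).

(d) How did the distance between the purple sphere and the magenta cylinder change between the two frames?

+0.8

Before: roughly 1.2 units apart; after: 2.0. That's 0.8 units further apart.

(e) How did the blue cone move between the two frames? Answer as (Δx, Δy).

(1.4, 0.7)

The blue cone was at about (1.2, 1.0) and moved to about (2.6, 1.7).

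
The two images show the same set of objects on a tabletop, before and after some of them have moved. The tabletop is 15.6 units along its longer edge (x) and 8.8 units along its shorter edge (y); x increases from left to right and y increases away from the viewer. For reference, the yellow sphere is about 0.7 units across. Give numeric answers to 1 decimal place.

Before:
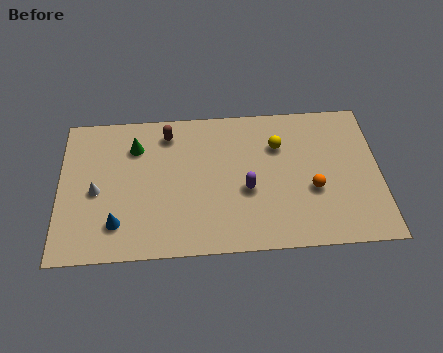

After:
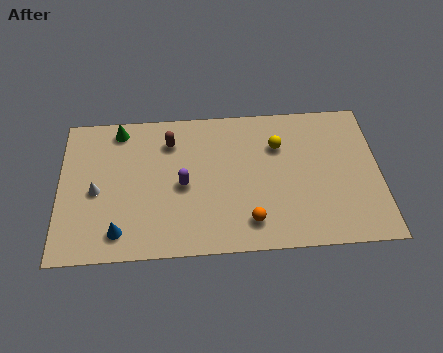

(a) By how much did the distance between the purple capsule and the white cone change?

-3.1

Before: roughly 7.3 units apart; after: 4.2. That's 3.1 units closer together.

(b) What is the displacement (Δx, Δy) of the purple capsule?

(-3.1, 0.5)

From the two frames, the purple capsule sits at roughly (9.1, 3.6) before and (6.0, 4.1) after.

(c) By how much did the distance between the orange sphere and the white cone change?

-2.8

Before: roughly 10.5 units apart; after: 7.7. That's 2.8 units closer together.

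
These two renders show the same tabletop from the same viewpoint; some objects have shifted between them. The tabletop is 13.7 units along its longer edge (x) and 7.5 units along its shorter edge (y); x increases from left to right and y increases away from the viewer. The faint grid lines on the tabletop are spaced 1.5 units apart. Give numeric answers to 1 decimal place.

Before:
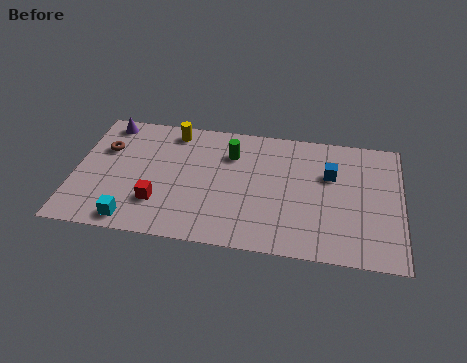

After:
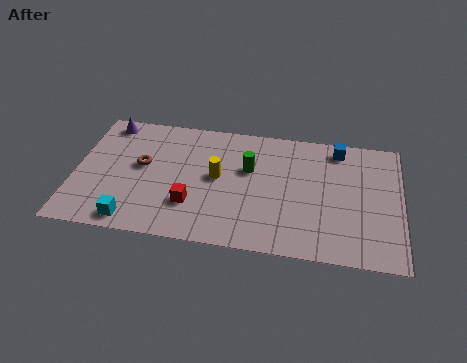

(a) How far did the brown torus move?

1.8

The brown torus moved from about (1.2, 5.0) to (2.8, 4.2), a distance of √(1.6² + 0.8²) ≈ 1.8.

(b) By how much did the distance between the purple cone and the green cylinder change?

+1.0

They were about 5.4 units apart before and 6.4 after — 1.0 units further apart.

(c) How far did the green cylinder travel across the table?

1.1

The green cylinder was near (6.5, 5.5) before and (7.3, 4.7) after, so it travelled √(0.8² + 0.8²) ≈ 1.1 units.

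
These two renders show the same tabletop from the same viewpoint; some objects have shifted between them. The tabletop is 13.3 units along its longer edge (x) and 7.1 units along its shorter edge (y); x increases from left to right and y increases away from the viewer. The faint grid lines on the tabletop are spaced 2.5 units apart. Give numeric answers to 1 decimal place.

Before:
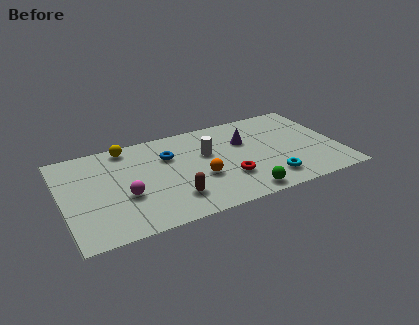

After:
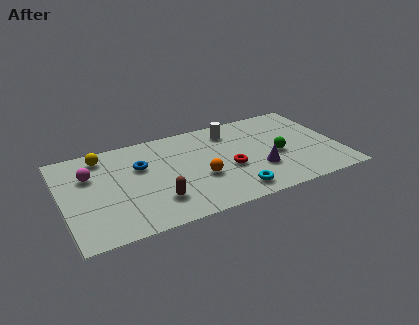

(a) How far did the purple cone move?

2.4

The purple cone moved from about (8.9, 4.7) to (9.3, 2.3), a distance of √(0.4² + 2.4²) ≈ 2.4.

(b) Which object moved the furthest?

the green sphere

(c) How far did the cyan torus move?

1.8

The cyan torus moved from about (9.7, 1.4) to (7.9, 1.1), a distance of √(1.8² + 0.3²) ≈ 1.8.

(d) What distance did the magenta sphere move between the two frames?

2.6

From (2.9, 2.7) to (1.4, 4.8), the magenta sphere covered √(1.5² + 2.1²) ≈ 2.6 units.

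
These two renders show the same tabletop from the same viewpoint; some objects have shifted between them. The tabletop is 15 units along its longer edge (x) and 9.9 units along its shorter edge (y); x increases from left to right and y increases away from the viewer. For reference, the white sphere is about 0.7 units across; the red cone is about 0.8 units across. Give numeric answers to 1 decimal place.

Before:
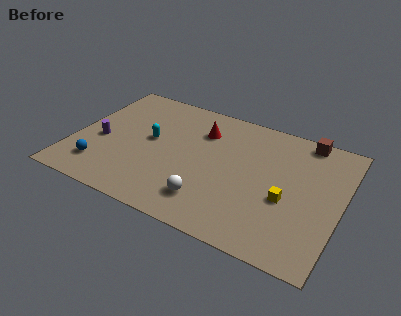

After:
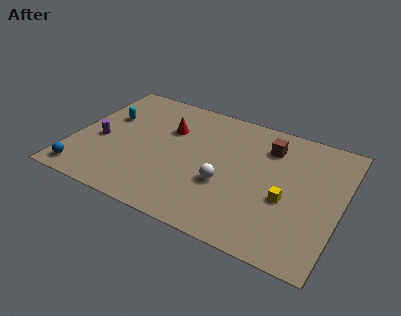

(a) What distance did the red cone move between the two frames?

1.9

The red cone was near (6.9, 7.3) before and (5.1, 6.7) after, so it travelled √(1.8² + 0.6²) ≈ 1.9 units.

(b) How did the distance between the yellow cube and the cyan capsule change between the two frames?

+2.7

The distance was about 8.0 in the first image and 10.7 in the second, so they moved 2.7 units further apart.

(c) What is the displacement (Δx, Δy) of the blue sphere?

(-0.8, -0.9)

From the two frames, the blue sphere sits at roughly (1.8, 2.1) before and (1.0, 1.2) after.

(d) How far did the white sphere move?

1.7

From (8.0, 2.1) to (8.7, 3.7), the white sphere covered √(0.7² + 1.6²) ≈ 1.7 units.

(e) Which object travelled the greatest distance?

the cyan capsule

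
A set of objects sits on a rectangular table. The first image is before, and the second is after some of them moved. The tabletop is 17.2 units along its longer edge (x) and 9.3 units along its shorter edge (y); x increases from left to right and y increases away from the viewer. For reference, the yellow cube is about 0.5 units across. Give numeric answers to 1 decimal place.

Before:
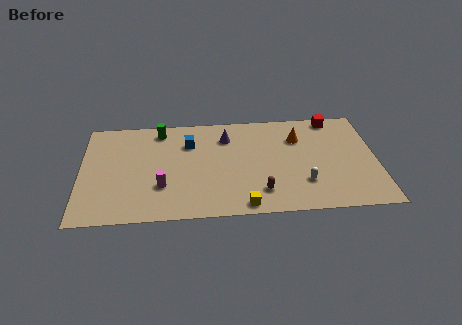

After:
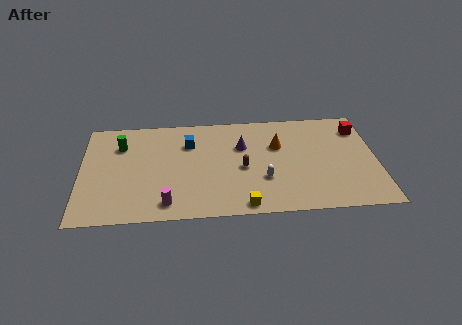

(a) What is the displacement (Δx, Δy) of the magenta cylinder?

(0.3, -1.5)

The magenta cylinder was at about (4.7, 2.9) and moved to about (5.0, 1.4).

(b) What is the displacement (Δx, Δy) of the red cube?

(1.5, -1.1)

The red cube was at about (14.8, 8.4) and moved to about (16.3, 7.3).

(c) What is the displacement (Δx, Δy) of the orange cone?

(-1.2, -0.6)

The orange cone started near (12.7, 6.7) and ended near (11.5, 6.1).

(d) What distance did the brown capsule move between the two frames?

2.4

The brown capsule was near (10.4, 2.0) before and (9.4, 4.2) after, so it travelled √(1.0² + 2.2²) ≈ 2.4 units.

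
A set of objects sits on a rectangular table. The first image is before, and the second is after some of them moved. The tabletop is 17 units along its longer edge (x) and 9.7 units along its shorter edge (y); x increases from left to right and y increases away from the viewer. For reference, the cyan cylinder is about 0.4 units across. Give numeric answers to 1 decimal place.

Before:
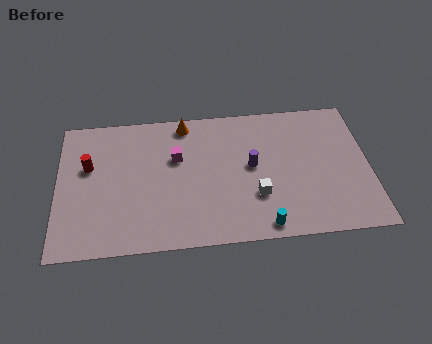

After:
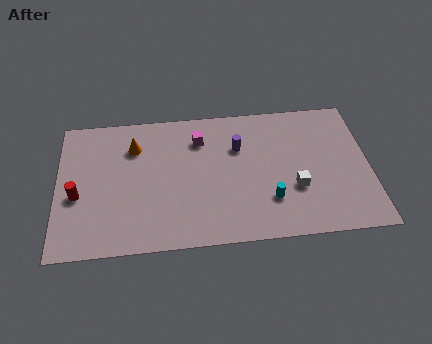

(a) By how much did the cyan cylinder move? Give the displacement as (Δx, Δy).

(0.4, 1.7)

The cyan cylinder was at about (11.1, 1.0) and moved to about (11.5, 2.7).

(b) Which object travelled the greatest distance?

the orange cone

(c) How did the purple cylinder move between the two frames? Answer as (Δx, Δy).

(-0.7, 1.4)

The purple cylinder was at about (10.6, 5.2) and moved to about (9.9, 6.6).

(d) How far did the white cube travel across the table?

2.1

The white cube moved from about (10.8, 3.1) to (12.9, 3.4), a distance of √(2.1² + 0.3²) ≈ 2.1.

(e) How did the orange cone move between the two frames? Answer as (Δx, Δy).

(-2.8, -1.4)

From the two frames, the orange cone sits at roughly (7.0, 8.6) before and (4.2, 7.2) after.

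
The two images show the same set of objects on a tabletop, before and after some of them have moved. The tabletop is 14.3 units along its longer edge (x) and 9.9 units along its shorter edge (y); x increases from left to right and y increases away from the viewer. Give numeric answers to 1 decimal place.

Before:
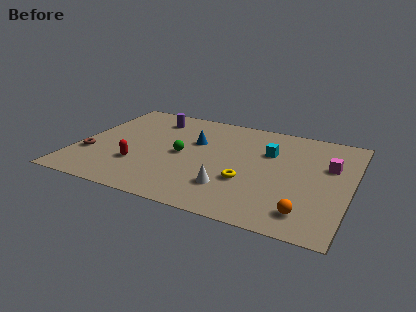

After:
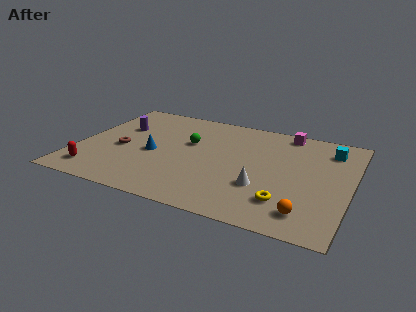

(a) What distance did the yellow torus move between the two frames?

2.4

The yellow torus moved from about (9.1, 3.4) to (11.2, 2.3), a distance of √(2.1² + 1.1²) ≈ 2.4.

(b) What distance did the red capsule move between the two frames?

2.5

From (3.4, 3.0) to (1.3, 1.6), the red capsule covered √(2.1² + 1.4²) ≈ 2.5 units.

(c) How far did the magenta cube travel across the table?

3.6

From (13.1, 6.3) to (10.6, 8.9), the magenta cube covered √(2.5² + 2.6²) ≈ 3.6 units.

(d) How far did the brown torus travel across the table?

1.9

The brown torus was near (0.8, 3.2) before and (2.3, 4.3) after, so it travelled √(1.5² + 1.1²) ≈ 1.9 units.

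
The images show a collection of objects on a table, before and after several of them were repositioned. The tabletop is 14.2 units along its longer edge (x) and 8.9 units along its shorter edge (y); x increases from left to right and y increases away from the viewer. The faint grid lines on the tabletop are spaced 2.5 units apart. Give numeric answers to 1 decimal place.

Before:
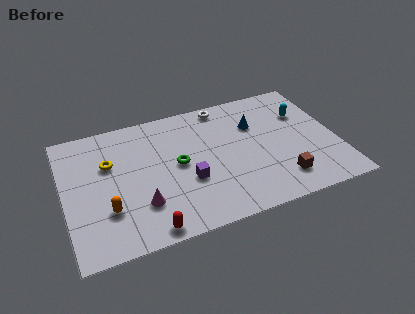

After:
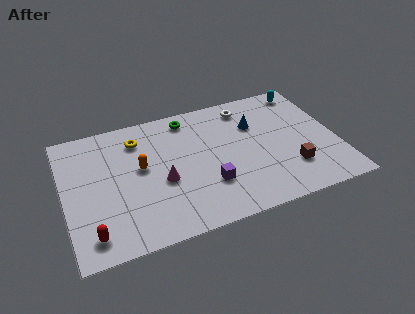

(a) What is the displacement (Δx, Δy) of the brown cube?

(0.6, 0.6)

The brown cube started near (11.0, 1.8) and ended near (11.6, 2.4).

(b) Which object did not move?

the blue cone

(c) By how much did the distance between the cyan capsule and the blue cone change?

+0.8

They were about 2.6 units apart before and 3.4 after — 0.8 units further apart.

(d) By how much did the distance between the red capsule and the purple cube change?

+2.8

Before: roughly 3.4 units apart; after: 6.2. That's 2.8 units further apart.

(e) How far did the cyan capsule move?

1.7

The cyan capsule moved from about (12.7, 6.1) to (13.0, 7.8), a distance of √(0.3² + 1.7²) ≈ 1.7.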